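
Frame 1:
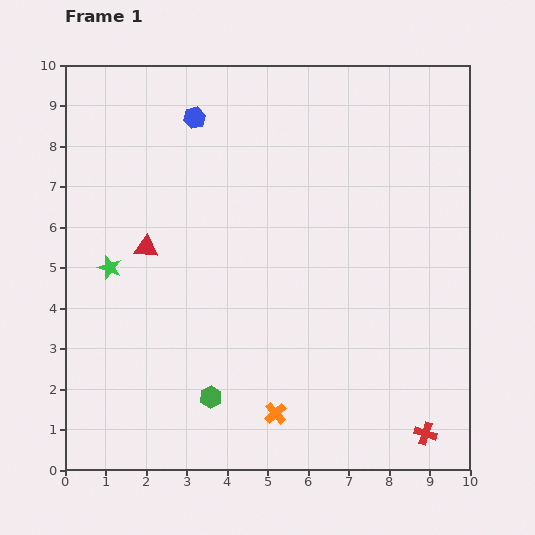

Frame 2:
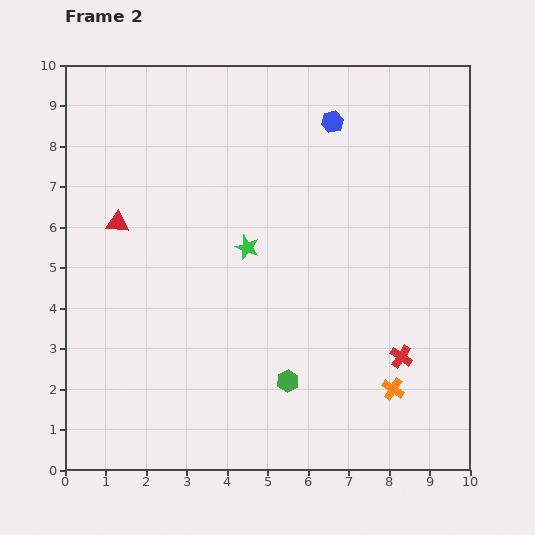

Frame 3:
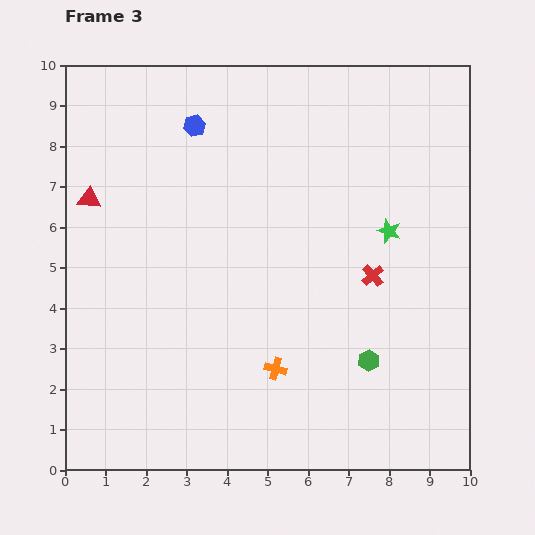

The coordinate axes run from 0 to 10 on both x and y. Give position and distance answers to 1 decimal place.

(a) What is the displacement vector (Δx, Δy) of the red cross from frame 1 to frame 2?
(-0.6, 1.9)

The red cross was at (8.9, 0.9) in frame 1 and (8.3, 2.8) in frame 2.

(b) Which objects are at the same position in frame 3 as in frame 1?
none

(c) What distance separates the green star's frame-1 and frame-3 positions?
7.0

The green star moved from (1.1, 5.0) to (8.0, 5.9), a distance of √(6.9² + 0.9²) ≈ 7.0.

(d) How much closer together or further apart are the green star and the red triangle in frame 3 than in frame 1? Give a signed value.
+6.4

Distance in frame 1: 1.0. Distance in frame 3: 7.4.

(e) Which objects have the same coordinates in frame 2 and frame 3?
none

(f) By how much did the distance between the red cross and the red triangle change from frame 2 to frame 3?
-0.4

Distance in frame 2: 7.7. Distance in frame 3: 7.3.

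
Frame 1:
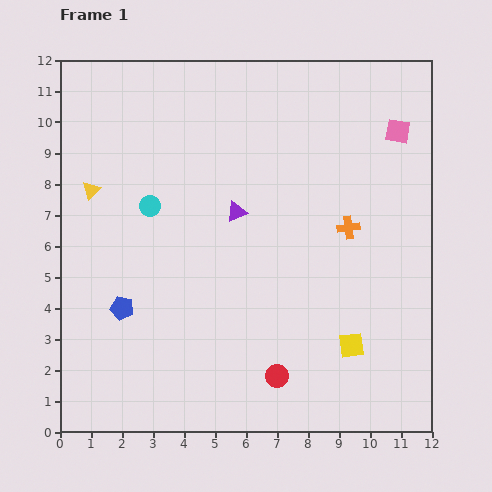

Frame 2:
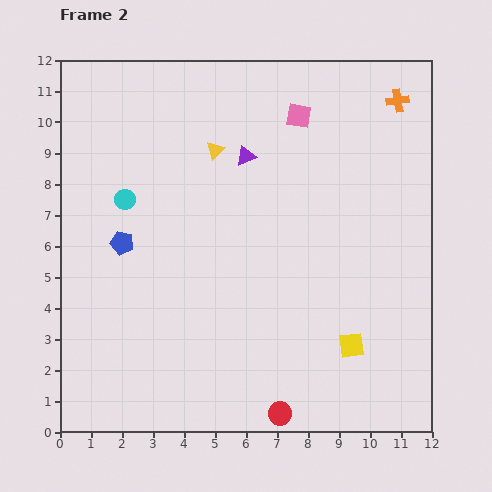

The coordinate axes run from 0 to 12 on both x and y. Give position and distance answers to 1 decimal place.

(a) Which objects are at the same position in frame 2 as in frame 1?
the yellow square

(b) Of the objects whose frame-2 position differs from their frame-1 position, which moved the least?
the cyan circle

(moved 0.8)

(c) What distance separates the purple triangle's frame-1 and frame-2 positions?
1.8

The purple triangle moved from (5.7, 7.1) to (6.0, 8.9), a distance of √(0.3² + 1.8²) ≈ 1.8.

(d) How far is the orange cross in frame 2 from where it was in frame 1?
4.4

The orange cross moved from (9.3, 6.6) to (10.9, 10.7), a distance of √(1.6² + 4.1²) ≈ 4.4.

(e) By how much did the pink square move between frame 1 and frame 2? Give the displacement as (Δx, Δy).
(-3.2, 0.5)

The pink square was at (10.9, 9.7) in frame 1 and (7.7, 10.2) in frame 2.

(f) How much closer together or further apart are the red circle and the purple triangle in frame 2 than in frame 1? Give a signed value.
+2.9

Distance in frame 1: 5.5. Distance in frame 2: 8.4.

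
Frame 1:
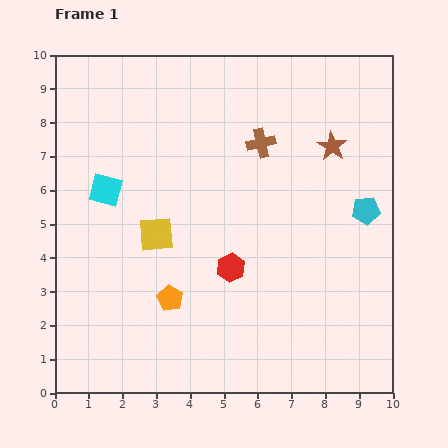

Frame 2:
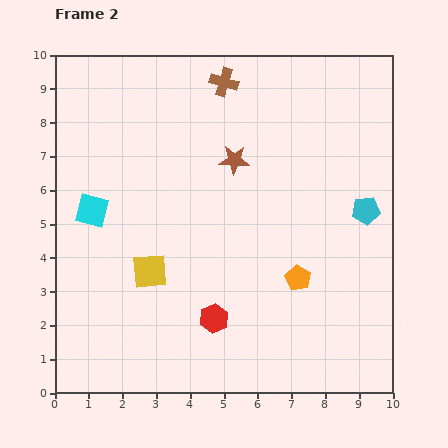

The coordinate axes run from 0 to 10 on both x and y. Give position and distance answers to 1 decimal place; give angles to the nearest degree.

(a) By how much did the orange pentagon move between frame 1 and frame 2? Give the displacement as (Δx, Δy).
(3.8, 0.6)

The orange pentagon was at (3.4, 2.8) in frame 1 and (7.2, 3.4) in frame 2.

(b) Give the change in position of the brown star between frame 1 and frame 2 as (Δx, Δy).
(-2.9, -0.4)

The brown star was at (8.2, 7.3) in frame 1 and (5.3, 6.9) in frame 2.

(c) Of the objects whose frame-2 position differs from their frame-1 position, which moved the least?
the cyan square

(moved 0.7)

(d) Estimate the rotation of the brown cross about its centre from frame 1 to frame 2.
29° clockwise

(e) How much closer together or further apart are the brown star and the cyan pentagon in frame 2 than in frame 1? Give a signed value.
+2.1

Distance in frame 1: 2.1. Distance in frame 2: 4.2.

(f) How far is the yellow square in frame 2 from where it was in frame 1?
1.1

The yellow square moved from (3.0, 4.7) to (2.8, 3.6), a distance of √(0.2² + 1.1²) ≈ 1.1.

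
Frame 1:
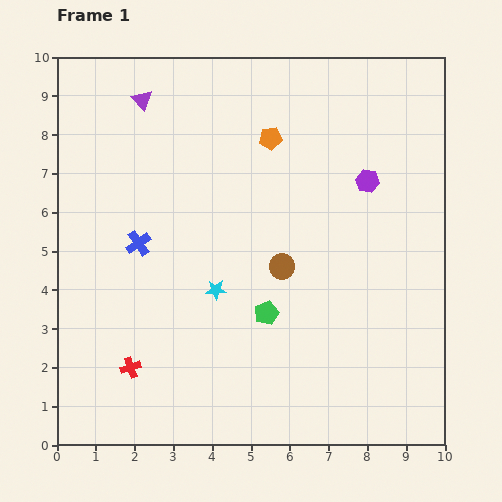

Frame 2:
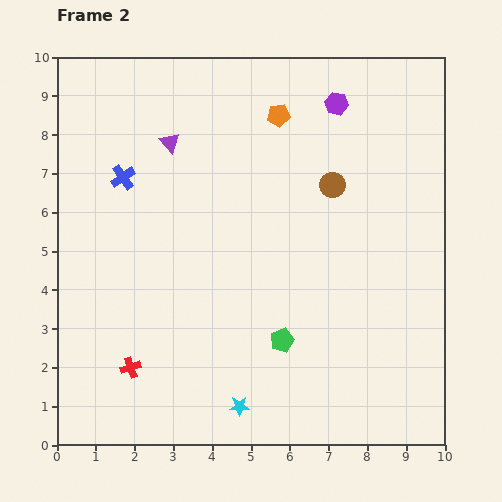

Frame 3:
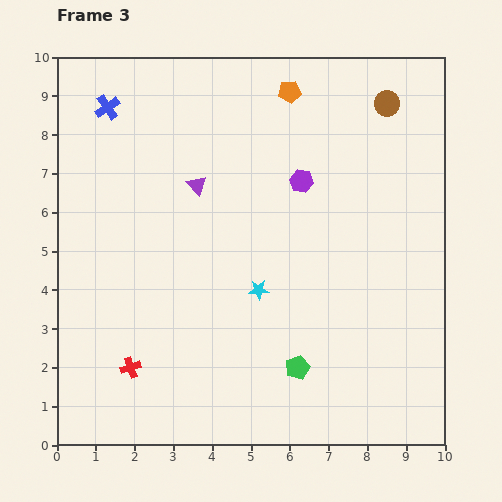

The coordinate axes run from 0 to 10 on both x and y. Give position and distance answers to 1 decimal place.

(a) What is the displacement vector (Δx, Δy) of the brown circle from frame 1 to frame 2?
(1.3, 2.1)

The brown circle was at (5.8, 4.6) in frame 1 and (7.1, 6.7) in frame 2.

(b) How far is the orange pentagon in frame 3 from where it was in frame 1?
1.3

The orange pentagon moved from (5.5, 7.9) to (6.0, 9.1), a distance of √(0.5² + 1.2²) ≈ 1.3.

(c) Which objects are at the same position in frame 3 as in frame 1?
the red cross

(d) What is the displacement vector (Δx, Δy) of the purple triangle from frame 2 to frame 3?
(0.7, -1.1)

The purple triangle was at (2.9, 7.8) in frame 2 and (3.6, 6.7) in frame 3.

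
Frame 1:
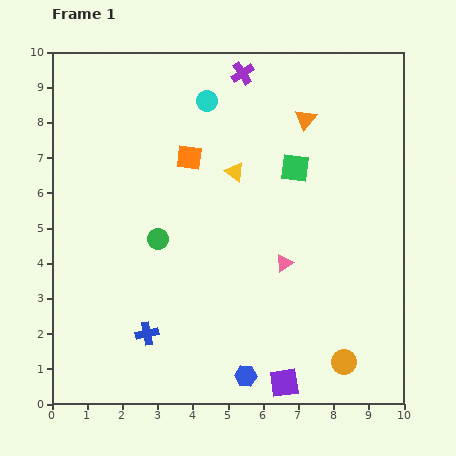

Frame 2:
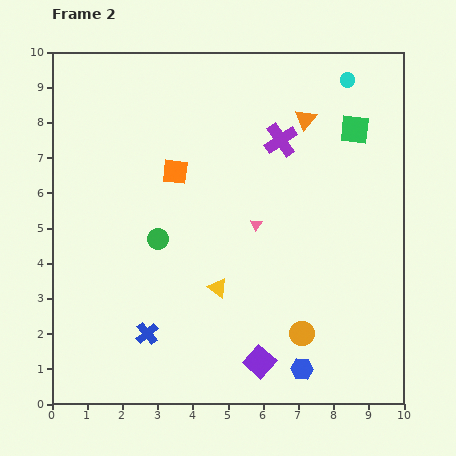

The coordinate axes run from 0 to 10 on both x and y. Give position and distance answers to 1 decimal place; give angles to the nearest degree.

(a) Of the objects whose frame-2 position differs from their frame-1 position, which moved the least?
the orange square

(moved 0.6)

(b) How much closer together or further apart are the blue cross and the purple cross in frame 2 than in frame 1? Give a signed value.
-1.2

Distance in frame 1: 7.9. Distance in frame 2: 6.7.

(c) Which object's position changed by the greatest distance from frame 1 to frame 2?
the cyan circle

(moved 4.0; next 3.3)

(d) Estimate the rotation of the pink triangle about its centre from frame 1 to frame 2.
20° counter-clockwise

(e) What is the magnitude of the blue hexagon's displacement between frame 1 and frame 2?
1.6

The blue hexagon moved from (5.5, 0.8) to (7.1, 1.0), a distance of √(1.6² + 0.2²) ≈ 1.6.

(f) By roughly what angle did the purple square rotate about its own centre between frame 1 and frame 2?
39° counter-clockwise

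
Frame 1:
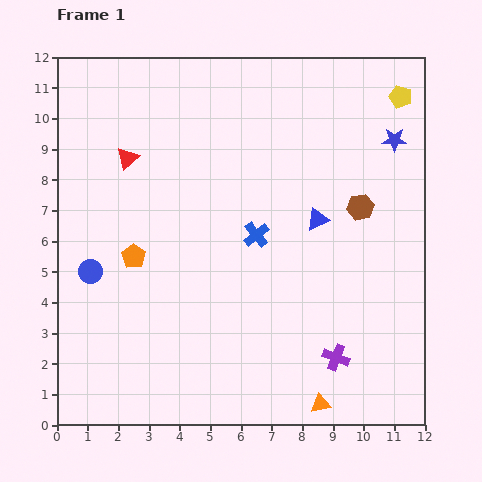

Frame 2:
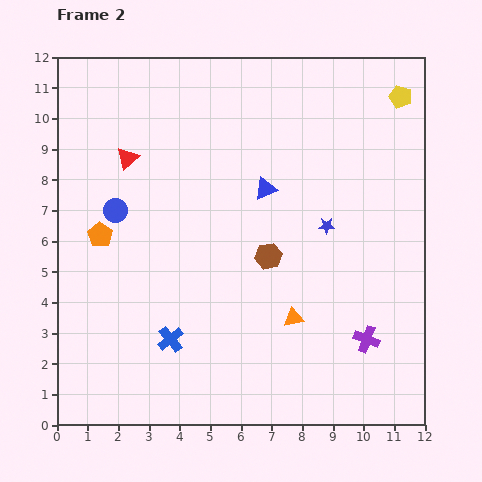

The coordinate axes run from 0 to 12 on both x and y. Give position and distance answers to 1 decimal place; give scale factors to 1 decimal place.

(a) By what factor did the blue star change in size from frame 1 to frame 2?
0.6×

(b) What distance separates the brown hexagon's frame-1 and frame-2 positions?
3.4

The brown hexagon moved from (9.9, 7.1) to (6.9, 5.5), a distance of √(3.0² + 1.6²) ≈ 3.4.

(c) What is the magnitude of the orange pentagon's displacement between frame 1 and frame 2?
1.3

The orange pentagon moved from (2.5, 5.5) to (1.4, 6.2), a distance of √(1.1² + 0.7²) ≈ 1.3.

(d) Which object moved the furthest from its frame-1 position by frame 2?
the blue cross

(moved 4.4; next 3.6)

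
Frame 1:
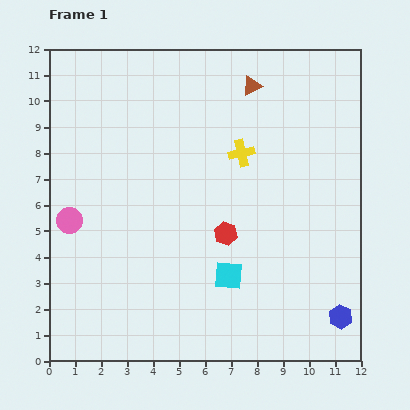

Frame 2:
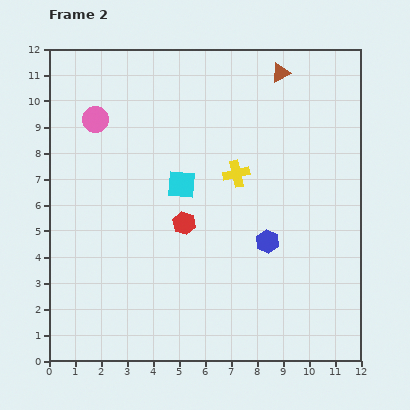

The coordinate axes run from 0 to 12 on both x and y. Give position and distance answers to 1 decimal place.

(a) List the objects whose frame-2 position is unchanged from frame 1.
none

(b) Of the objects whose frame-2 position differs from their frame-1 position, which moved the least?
the yellow cross

(moved 0.8)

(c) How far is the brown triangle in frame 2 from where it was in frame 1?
1.2

The brown triangle moved from (7.8, 10.6) to (8.9, 11.1), a distance of √(1.1² + 0.5²) ≈ 1.2.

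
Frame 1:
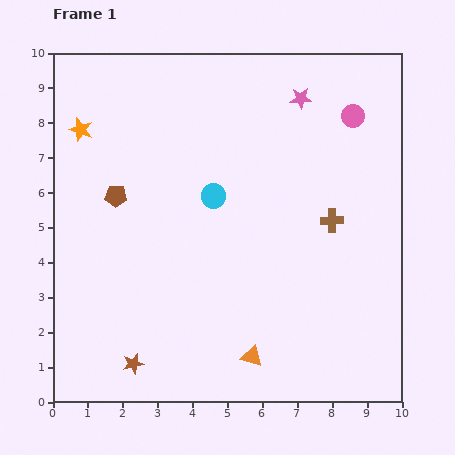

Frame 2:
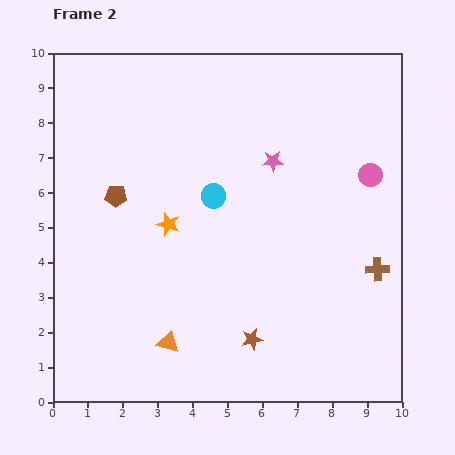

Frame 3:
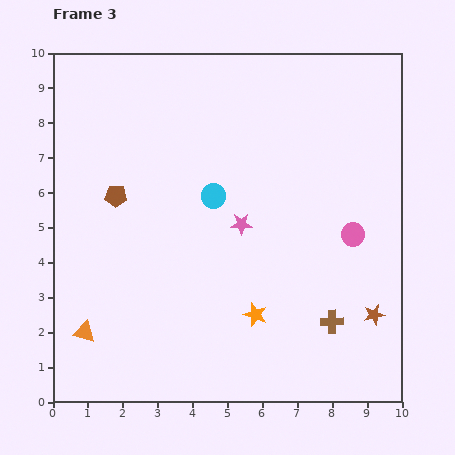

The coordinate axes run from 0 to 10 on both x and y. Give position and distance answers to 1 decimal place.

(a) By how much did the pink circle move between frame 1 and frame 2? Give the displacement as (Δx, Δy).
(0.5, -1.7)

The pink circle was at (8.6, 8.2) in frame 1 and (9.1, 6.5) in frame 2.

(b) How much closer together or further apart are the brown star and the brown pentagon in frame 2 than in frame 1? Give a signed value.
+0.9

Distance in frame 1: 4.8. Distance in frame 2: 5.7.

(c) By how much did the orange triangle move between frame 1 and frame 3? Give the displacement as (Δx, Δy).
(-4.8, 0.7)

The orange triangle was at (5.7, 1.3) in frame 1 and (0.9, 2.0) in frame 3.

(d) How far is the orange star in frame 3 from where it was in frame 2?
3.6

The orange star moved from (3.3, 5.1) to (5.8, 2.5), a distance of √(2.5² + 2.6²) ≈ 3.6.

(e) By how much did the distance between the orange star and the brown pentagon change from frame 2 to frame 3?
+3.5

Distance in frame 2: 1.7. Distance in frame 3: 5.2.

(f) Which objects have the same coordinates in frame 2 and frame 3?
the cyan circle, the brown pentagon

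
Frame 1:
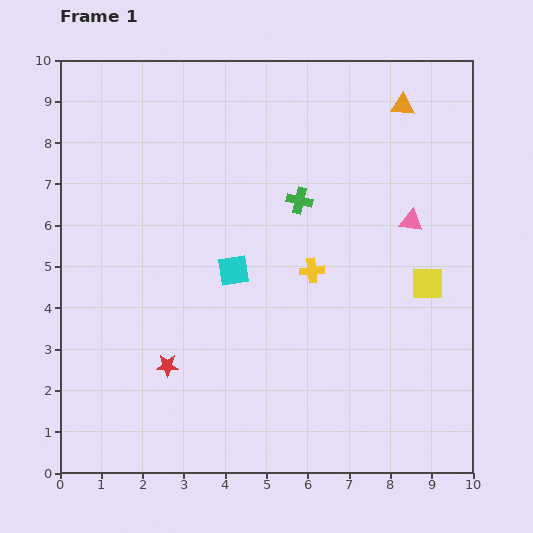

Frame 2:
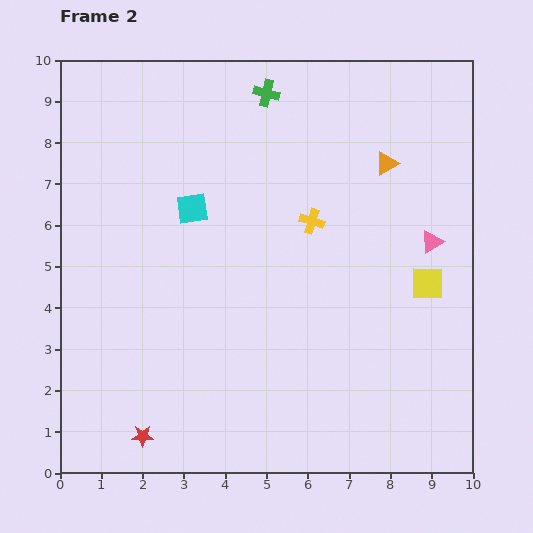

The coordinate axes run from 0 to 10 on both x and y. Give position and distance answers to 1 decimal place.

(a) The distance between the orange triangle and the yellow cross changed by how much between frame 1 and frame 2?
-2.3

Distance in frame 1: 4.6. Distance in frame 2: 2.3.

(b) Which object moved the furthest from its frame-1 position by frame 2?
the green cross

(moved 2.7; next 1.8)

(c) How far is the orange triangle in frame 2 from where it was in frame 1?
1.5

The orange triangle moved from (8.3, 8.9) to (7.9, 7.5), a distance of √(0.4² + 1.4²) ≈ 1.5.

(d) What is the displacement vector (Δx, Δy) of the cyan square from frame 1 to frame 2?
(-1.0, 1.5)

The cyan square was at (4.2, 4.9) in frame 1 and (3.2, 6.4) in frame 2.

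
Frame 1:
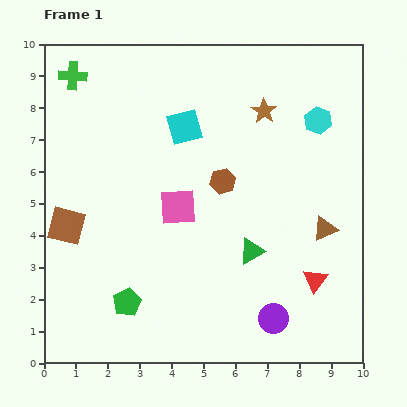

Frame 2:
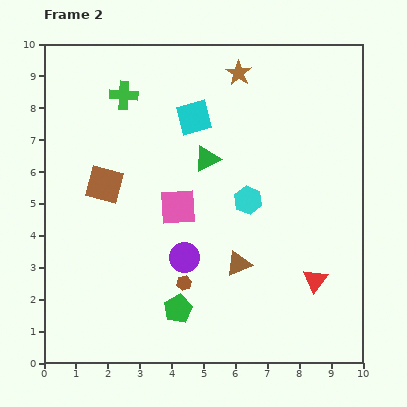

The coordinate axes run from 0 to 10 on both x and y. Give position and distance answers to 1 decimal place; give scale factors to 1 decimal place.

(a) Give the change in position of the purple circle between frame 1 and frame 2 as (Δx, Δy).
(-2.8, 1.9)

The purple circle was at (7.2, 1.4) in frame 1 and (4.4, 3.3) in frame 2.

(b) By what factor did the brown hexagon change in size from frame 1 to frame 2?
0.6×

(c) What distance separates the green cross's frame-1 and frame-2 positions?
1.7

The green cross moved from (0.9, 9.0) to (2.5, 8.4), a distance of √(1.6² + 0.6²) ≈ 1.7.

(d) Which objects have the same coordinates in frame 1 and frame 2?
the red triangle, the pink square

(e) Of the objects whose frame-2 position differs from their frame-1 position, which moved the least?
the cyan square

(moved 0.4)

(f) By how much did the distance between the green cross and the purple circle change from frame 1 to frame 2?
-4.5

Distance in frame 1: 9.9. Distance in frame 2: 5.4.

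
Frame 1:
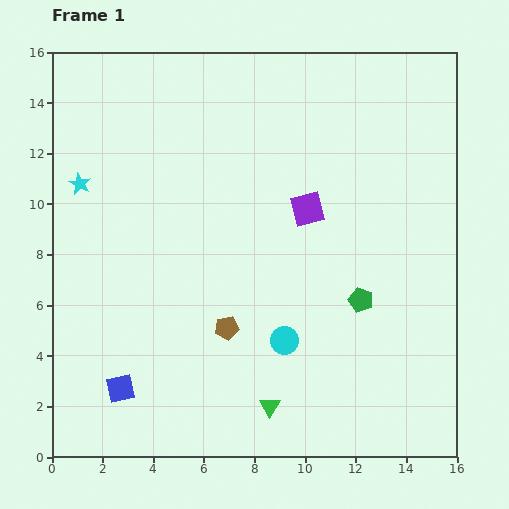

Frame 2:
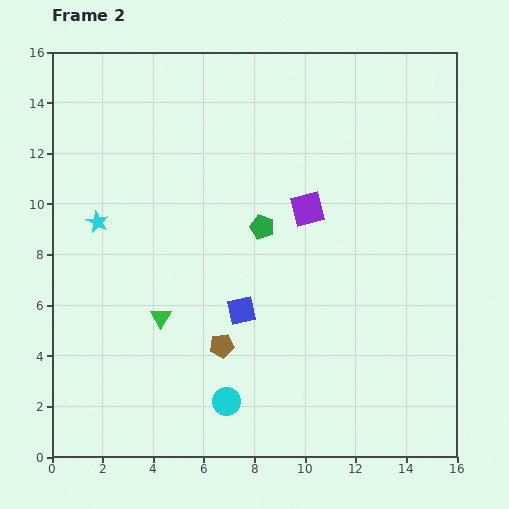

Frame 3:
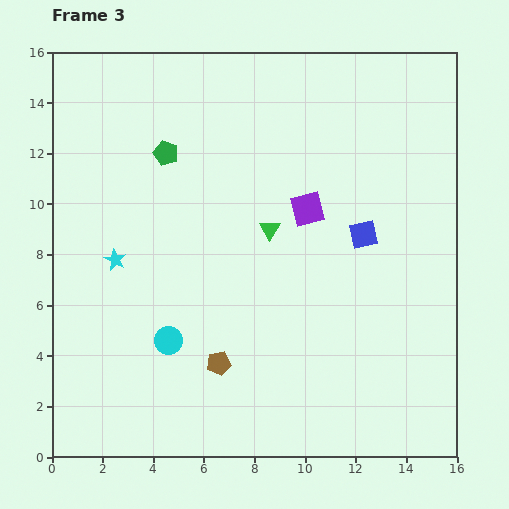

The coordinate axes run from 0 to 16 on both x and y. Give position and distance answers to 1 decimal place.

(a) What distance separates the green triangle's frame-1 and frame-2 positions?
5.5

The green triangle moved from (8.6, 2.0) to (4.3, 5.5), a distance of √(4.3² + 3.5²) ≈ 5.5.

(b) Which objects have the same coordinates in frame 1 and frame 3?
the purple square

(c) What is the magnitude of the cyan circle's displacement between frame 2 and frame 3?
3.3

The cyan circle moved from (6.9, 2.2) to (4.6, 4.6), a distance of √(2.3² + 2.4²) ≈ 3.3.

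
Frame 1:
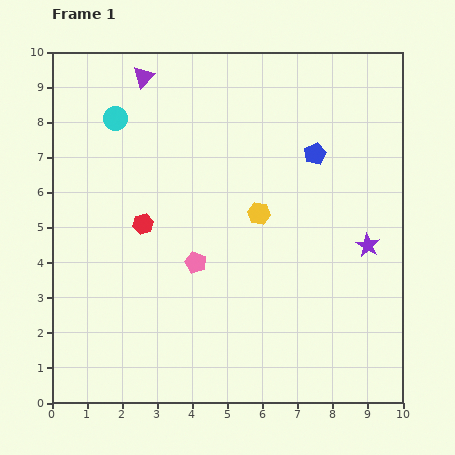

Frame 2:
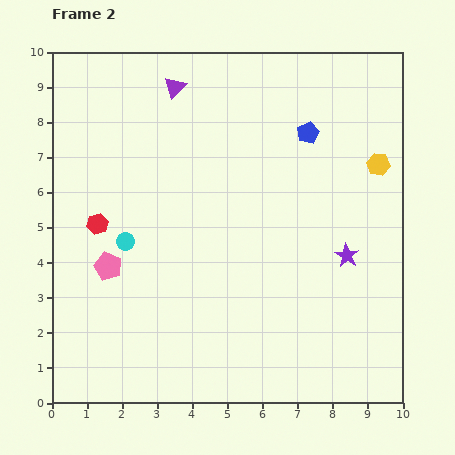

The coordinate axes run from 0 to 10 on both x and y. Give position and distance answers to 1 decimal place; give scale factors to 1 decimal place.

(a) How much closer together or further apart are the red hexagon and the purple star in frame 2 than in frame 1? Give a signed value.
+0.8

Distance in frame 1: 6.4. Distance in frame 2: 7.2.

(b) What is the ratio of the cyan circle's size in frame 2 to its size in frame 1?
0.7×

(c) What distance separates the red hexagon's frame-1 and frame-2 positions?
1.3

The red hexagon moved from (2.6, 5.1) to (1.3, 5.1), a distance of √(1.3² + 0.0²) ≈ 1.3.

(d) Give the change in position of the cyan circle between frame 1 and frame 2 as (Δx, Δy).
(0.3, -3.5)

The cyan circle was at (1.8, 8.1) in frame 1 and (2.1, 4.6) in frame 2.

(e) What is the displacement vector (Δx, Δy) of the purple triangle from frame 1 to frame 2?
(0.9, -0.3)

The purple triangle was at (2.6, 9.3) in frame 1 and (3.5, 9.0) in frame 2.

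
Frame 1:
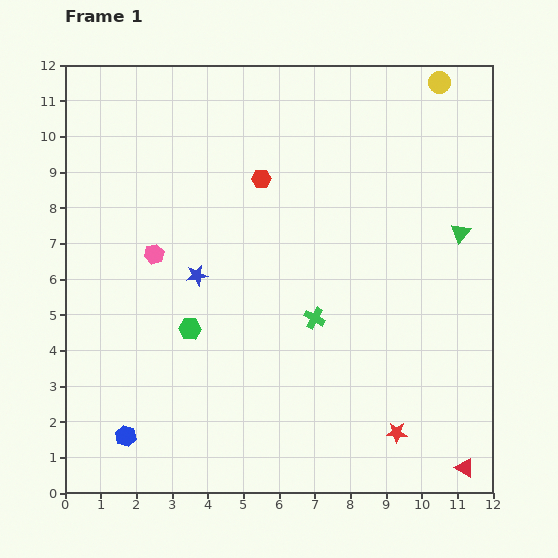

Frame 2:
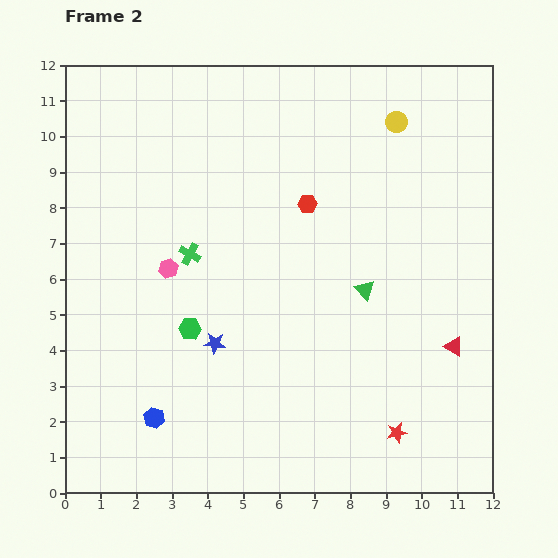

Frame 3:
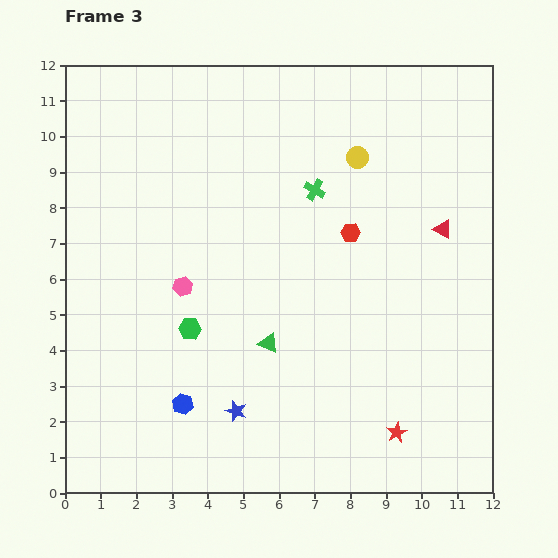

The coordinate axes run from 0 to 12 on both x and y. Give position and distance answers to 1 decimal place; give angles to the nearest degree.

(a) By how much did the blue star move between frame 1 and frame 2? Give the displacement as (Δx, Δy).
(0.5, -1.9)

The blue star was at (3.7, 6.1) in frame 1 and (4.2, 4.2) in frame 2.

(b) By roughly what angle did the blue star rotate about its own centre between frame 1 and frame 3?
31° clockwise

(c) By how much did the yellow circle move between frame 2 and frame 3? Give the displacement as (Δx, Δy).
(-1.1, -1.0)

The yellow circle was at (9.3, 10.4) in frame 2 and (8.2, 9.4) in frame 3.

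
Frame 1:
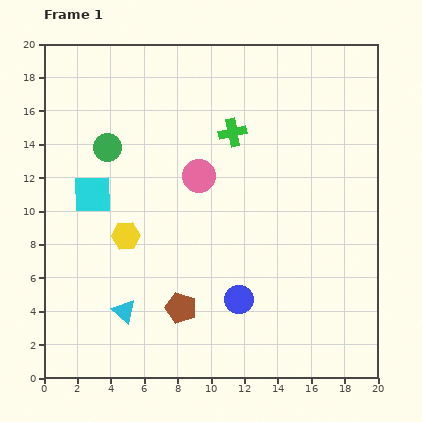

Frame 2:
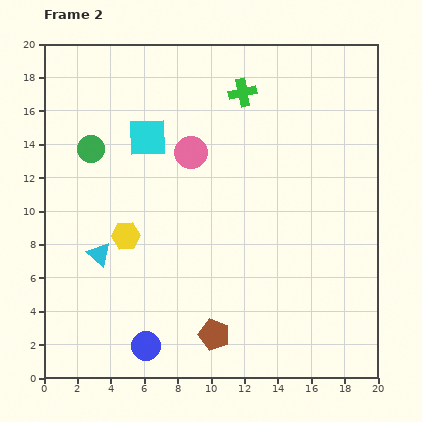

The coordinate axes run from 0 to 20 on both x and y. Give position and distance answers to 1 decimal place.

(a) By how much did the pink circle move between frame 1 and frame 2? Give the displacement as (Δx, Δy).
(-0.5, 1.4)

The pink circle was at (9.3, 12.1) in frame 1 and (8.8, 13.5) in frame 2.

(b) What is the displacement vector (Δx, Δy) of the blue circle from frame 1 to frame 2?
(-5.6, -2.8)

The blue circle was at (11.7, 4.7) in frame 1 and (6.1, 1.9) in frame 2.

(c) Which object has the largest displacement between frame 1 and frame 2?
the blue circle

(moved 6.3; next 4.7)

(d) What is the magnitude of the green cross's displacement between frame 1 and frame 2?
2.5

The green cross moved from (11.3, 14.7) to (11.9, 17.1), a distance of √(0.6² + 2.4²) ≈ 2.5.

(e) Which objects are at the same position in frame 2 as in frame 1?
the yellow hexagon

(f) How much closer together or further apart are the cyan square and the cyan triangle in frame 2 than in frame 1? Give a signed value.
+0.3

Distance in frame 1: 7.3. Distance in frame 2: 7.6.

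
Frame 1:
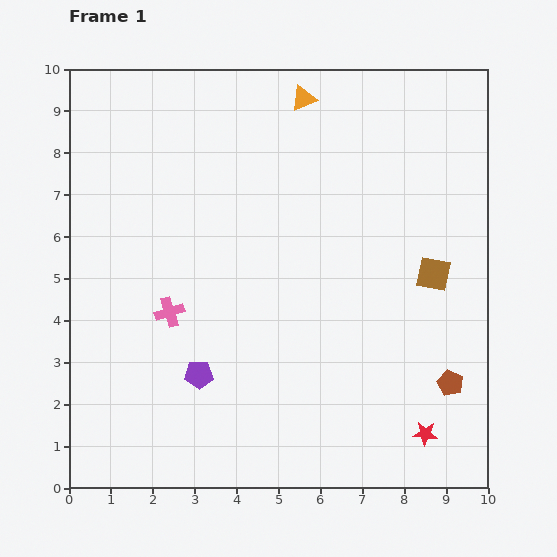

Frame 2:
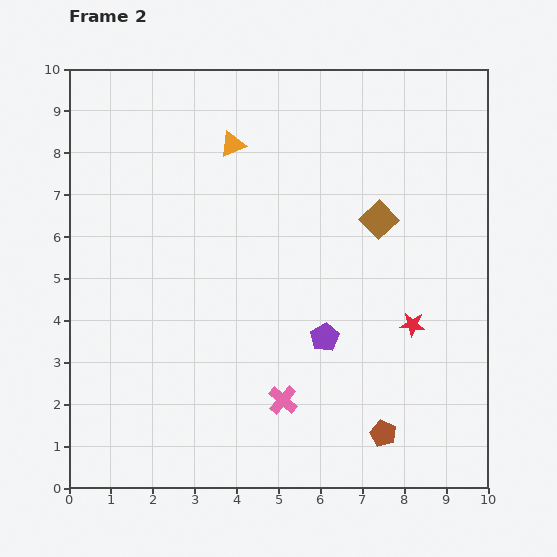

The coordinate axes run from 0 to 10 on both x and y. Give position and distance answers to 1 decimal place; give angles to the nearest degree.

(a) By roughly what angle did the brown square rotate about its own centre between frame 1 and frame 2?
36° clockwise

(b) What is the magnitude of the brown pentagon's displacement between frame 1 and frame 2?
2.0

The brown pentagon moved from (9.1, 2.5) to (7.5, 1.3), a distance of √(1.6² + 1.2²) ≈ 2.0.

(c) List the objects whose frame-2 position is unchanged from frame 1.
none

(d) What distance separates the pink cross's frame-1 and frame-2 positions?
3.4

The pink cross moved from (2.4, 4.2) to (5.1, 2.1), a distance of √(2.7² + 2.1²) ≈ 3.4.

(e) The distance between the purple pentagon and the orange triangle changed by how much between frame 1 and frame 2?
-2.0

Distance in frame 1: 7.1. Distance in frame 2: 5.1.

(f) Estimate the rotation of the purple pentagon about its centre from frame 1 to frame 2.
29° counter-clockwise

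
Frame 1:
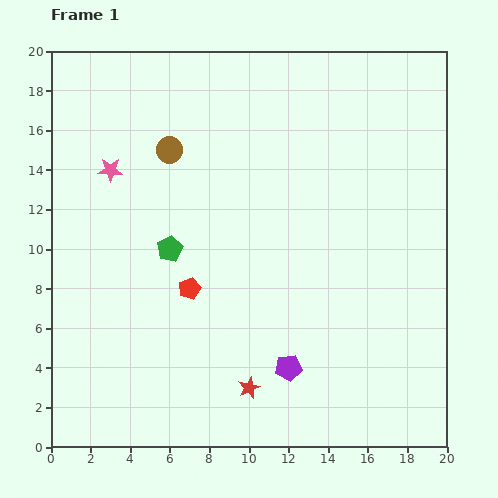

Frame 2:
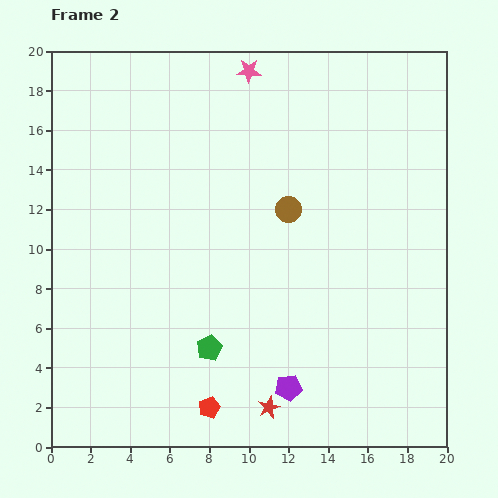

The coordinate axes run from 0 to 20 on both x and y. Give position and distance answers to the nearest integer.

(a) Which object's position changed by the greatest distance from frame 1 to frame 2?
the pink star

(moved 9; next 7)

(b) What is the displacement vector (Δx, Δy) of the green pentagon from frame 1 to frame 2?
(2, -5)

The green pentagon was at (6, 10) in frame 1 and (8, 5) in frame 2.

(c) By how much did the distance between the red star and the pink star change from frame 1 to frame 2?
+4

Distance in frame 1: 13. Distance in frame 2: 17.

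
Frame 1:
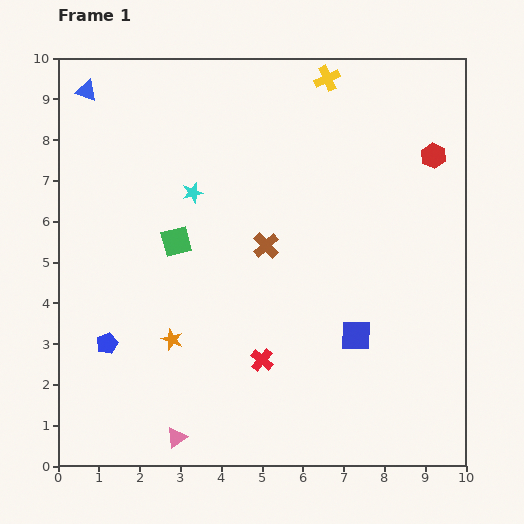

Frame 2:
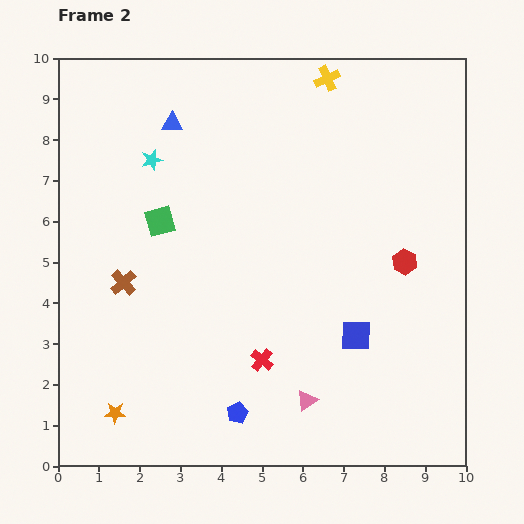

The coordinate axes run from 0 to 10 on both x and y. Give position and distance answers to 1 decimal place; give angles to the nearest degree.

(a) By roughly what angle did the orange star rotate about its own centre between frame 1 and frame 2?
19° counter-clockwise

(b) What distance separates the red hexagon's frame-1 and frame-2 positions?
2.7

The red hexagon moved from (9.2, 7.6) to (8.5, 5.0), a distance of √(0.7² + 2.6²) ≈ 2.7.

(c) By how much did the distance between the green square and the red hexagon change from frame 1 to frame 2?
-0.5

Distance in frame 1: 6.6. Distance in frame 2: 6.1.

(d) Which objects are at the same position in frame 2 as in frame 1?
the blue square, the yellow cross, the red cross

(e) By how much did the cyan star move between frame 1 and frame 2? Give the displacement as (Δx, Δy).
(-1.0, 0.8)

The cyan star was at (3.3, 6.7) in frame 1 and (2.3, 7.5) in frame 2.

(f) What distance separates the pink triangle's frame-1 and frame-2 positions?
3.3

The pink triangle moved from (2.9, 0.7) to (6.1, 1.6), a distance of √(3.2² + 0.9²) ≈ 3.3.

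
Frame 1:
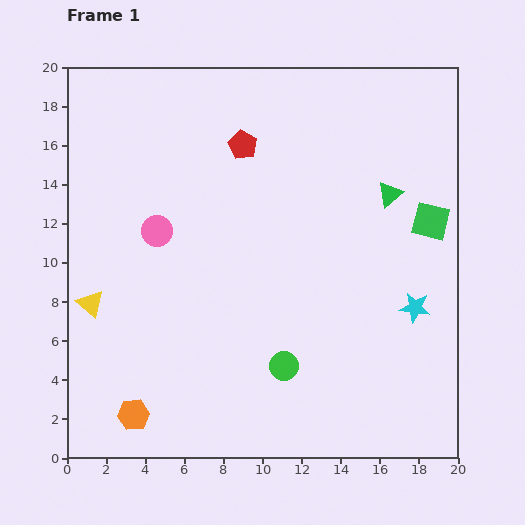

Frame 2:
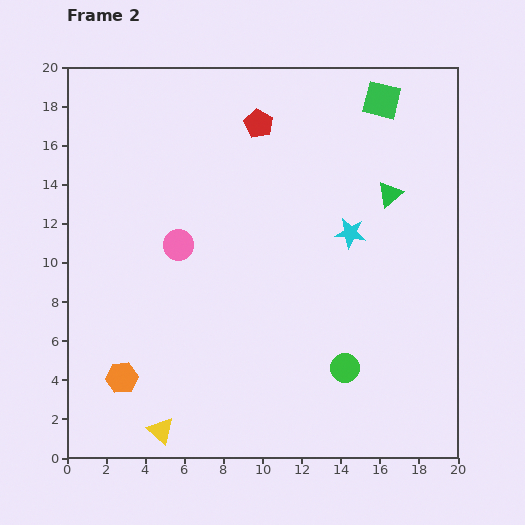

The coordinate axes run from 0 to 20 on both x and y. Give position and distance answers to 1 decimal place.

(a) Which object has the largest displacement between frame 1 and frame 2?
the yellow triangle

(moved 7.4; next 6.7)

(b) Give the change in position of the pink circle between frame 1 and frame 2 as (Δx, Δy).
(1.1, -0.7)

The pink circle was at (4.6, 11.6) in frame 1 and (5.7, 10.9) in frame 2.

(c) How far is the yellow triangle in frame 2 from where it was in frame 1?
7.4

The yellow triangle moved from (1.2, 7.9) to (4.8, 1.4), a distance of √(3.6² + 6.5²) ≈ 7.4.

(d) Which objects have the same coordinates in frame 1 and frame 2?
the green triangle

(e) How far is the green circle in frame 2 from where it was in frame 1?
3.1

The green circle moved from (11.1, 4.7) to (14.2, 4.6), a distance of √(3.1² + 0.1²) ≈ 3.1.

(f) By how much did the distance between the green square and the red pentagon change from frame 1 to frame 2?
-4.0

Distance in frame 1: 10.4. Distance in frame 2: 6.4.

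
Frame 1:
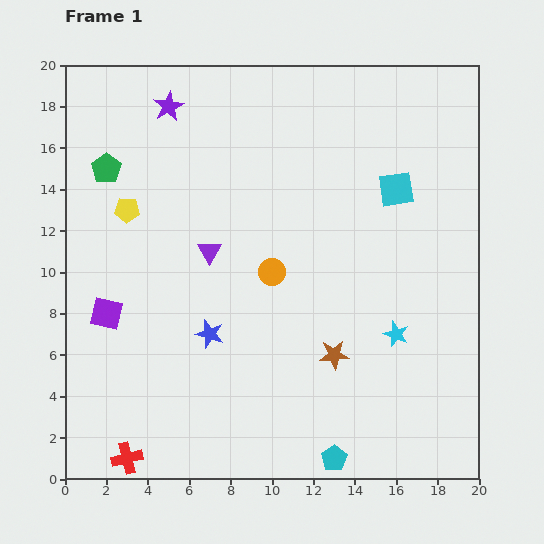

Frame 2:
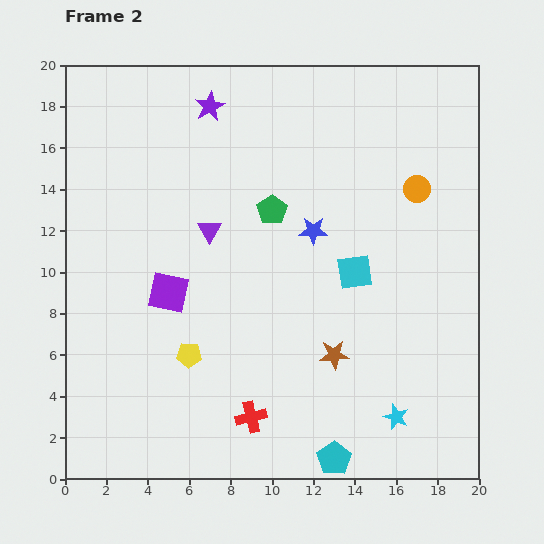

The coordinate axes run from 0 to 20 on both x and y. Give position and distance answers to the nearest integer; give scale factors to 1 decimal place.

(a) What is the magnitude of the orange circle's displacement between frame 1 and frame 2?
8

The orange circle moved from (10, 10) to (17, 14), a distance of √(7² + 4²) ≈ 8.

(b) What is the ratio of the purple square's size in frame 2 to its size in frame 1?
1.3×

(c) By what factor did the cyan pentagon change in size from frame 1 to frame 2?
1.3×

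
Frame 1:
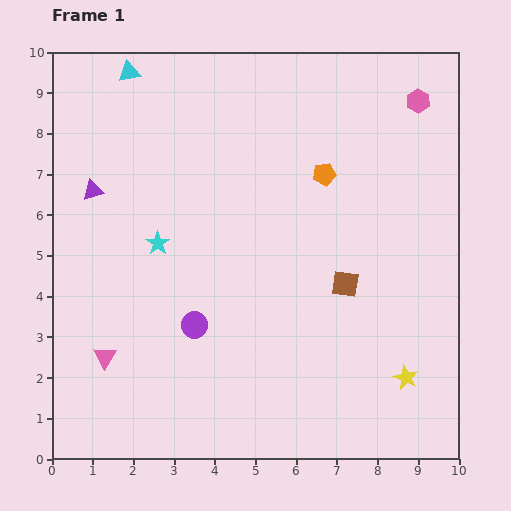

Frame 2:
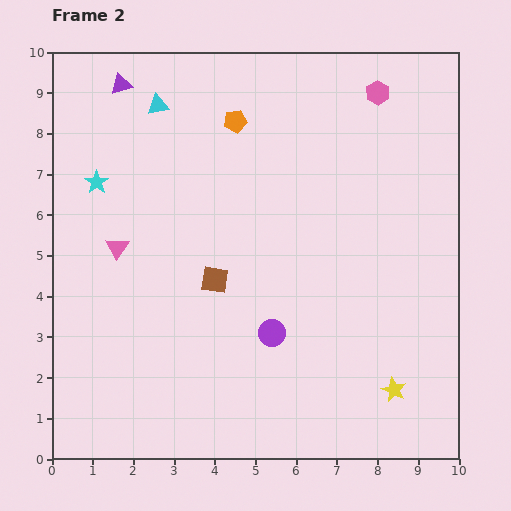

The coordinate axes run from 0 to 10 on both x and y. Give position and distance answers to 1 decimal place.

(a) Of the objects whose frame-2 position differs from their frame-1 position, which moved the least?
the yellow star

(moved 0.4)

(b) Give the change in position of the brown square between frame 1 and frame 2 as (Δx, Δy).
(-3.2, 0.1)

The brown square was at (7.2, 4.3) in frame 1 and (4.0, 4.4) in frame 2.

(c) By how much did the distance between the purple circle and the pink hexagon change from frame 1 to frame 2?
-1.4

Distance in frame 1: 7.8. Distance in frame 2: 6.4.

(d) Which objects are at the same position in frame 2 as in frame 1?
none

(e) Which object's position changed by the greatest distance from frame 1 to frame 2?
the brown square

(moved 3.2; next 2.7)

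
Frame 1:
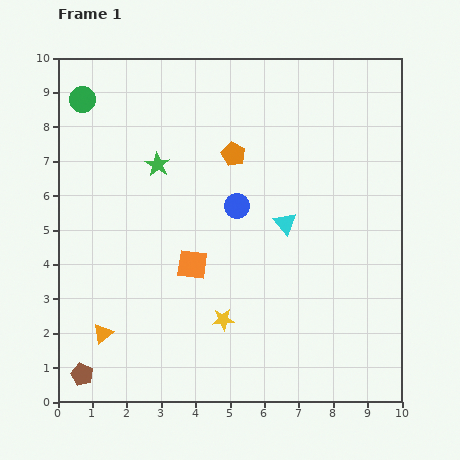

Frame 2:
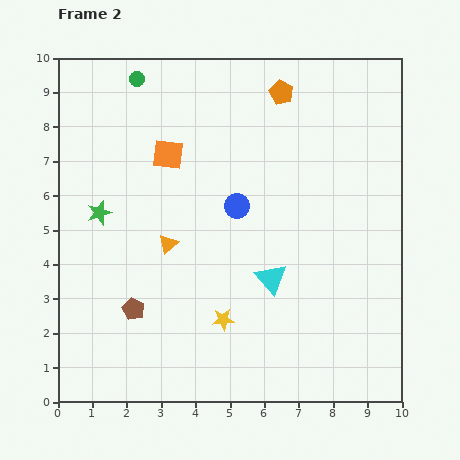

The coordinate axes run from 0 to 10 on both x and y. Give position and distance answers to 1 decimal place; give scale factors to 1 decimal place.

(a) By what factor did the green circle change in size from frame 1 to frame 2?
0.6×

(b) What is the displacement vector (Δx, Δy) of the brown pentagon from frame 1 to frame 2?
(1.5, 1.9)

The brown pentagon was at (0.7, 0.8) in frame 1 and (2.2, 2.7) in frame 2.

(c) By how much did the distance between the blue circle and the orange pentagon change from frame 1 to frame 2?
+2.0

Distance in frame 1: 1.5. Distance in frame 2: 3.5.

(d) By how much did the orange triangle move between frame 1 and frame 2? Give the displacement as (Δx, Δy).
(1.9, 2.6)

The orange triangle was at (1.3, 2.0) in frame 1 and (3.2, 4.6) in frame 2.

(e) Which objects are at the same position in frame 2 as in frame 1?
the yellow star, the blue circle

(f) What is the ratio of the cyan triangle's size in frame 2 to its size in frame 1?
1.4×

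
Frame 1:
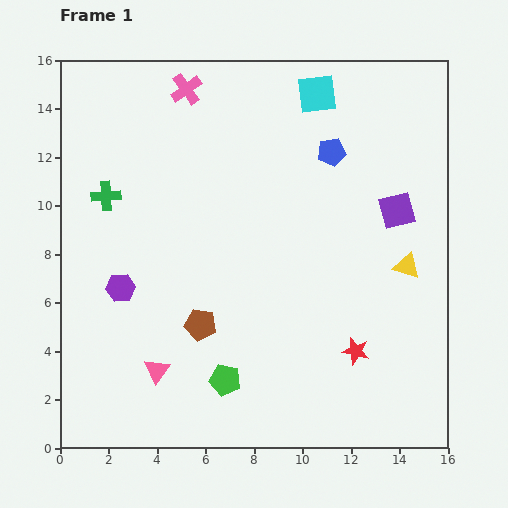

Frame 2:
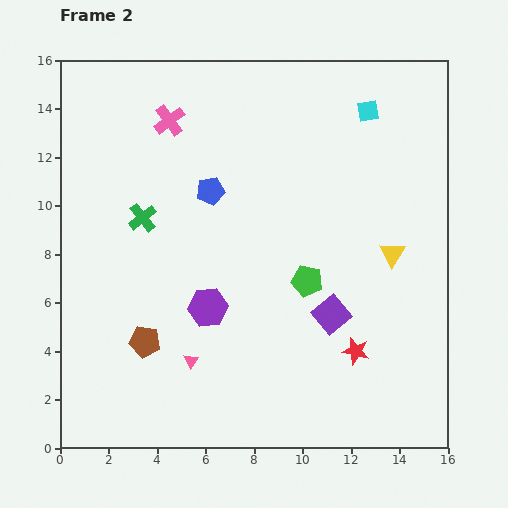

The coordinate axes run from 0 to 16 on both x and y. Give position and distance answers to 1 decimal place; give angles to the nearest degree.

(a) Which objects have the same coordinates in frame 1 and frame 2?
the red star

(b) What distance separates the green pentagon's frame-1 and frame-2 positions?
5.3

The green pentagon moved from (6.8, 2.8) to (10.2, 6.9), a distance of √(3.4² + 4.1²) ≈ 5.3.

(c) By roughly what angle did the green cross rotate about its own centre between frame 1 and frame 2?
34° counter-clockwise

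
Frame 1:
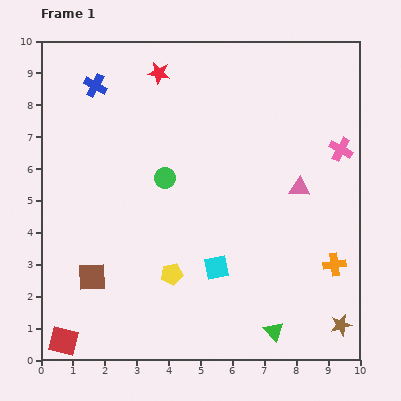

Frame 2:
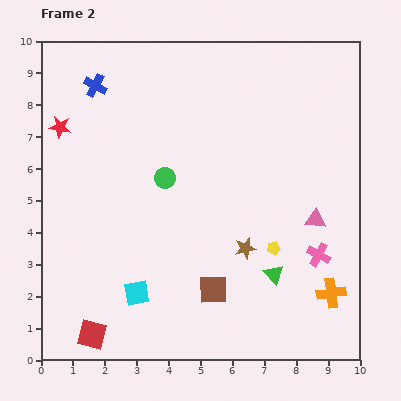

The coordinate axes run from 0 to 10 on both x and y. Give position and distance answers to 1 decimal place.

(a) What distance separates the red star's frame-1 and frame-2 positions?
3.5

The red star moved from (3.7, 9.0) to (0.6, 7.3), a distance of √(3.1² + 1.7²) ≈ 3.5.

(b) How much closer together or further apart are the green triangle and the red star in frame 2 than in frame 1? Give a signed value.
-0.8

Distance in frame 1: 8.9. Distance in frame 2: 8.1.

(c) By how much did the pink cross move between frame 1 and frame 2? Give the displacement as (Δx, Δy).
(-0.7, -3.3)

The pink cross was at (9.4, 6.6) in frame 1 and (8.7, 3.3) in frame 2.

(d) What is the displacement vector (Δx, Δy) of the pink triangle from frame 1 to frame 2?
(0.5, -1.0)

The pink triangle was at (8.1, 5.4) in frame 1 and (8.6, 4.4) in frame 2.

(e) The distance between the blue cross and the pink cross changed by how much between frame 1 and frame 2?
+0.8

Distance in frame 1: 8.0. Distance in frame 2: 8.8.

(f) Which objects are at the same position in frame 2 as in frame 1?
the blue cross, the green circle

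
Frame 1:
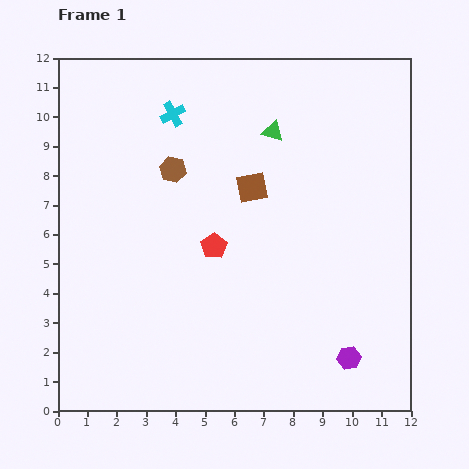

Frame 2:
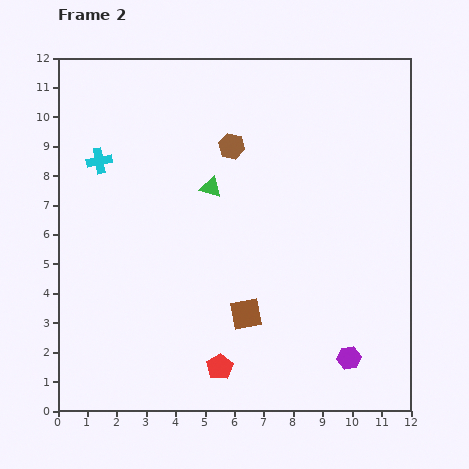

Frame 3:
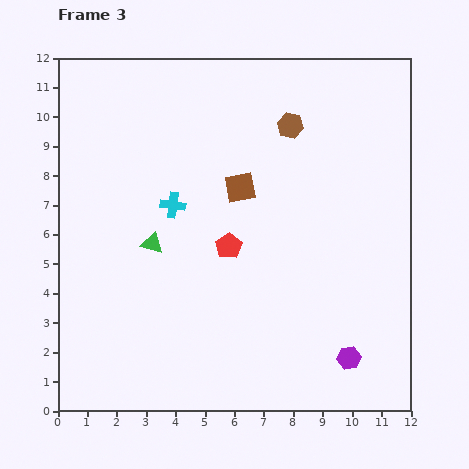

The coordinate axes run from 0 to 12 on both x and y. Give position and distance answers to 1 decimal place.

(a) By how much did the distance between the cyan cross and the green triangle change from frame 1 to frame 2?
+0.4

Distance in frame 1: 3.5. Distance in frame 2: 3.9.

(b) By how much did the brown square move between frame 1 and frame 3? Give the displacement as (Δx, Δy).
(-0.4, 0.0)

The brown square was at (6.6, 7.6) in frame 1 and (6.2, 7.6) in frame 3.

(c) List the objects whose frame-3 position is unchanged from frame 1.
the purple hexagon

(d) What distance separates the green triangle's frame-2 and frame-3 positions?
2.8

The green triangle moved from (5.2, 7.6) to (3.2, 5.7), a distance of √(2.0² + 1.9²) ≈ 2.8.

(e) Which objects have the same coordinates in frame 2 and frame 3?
the purple hexagon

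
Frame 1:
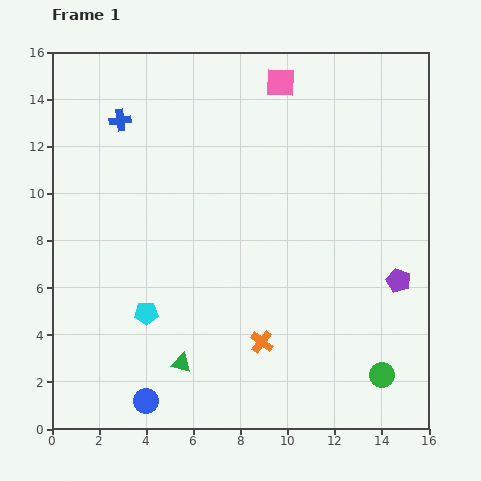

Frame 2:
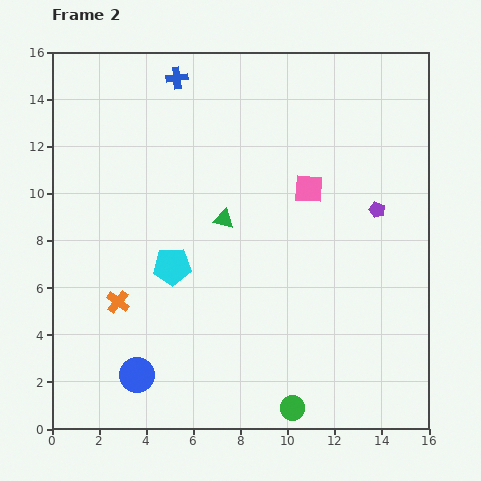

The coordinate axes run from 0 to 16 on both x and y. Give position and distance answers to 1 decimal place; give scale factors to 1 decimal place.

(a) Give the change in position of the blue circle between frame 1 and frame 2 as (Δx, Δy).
(-0.4, 1.1)

The blue circle was at (4.0, 1.2) in frame 1 and (3.6, 2.3) in frame 2.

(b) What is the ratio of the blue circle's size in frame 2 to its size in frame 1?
1.4×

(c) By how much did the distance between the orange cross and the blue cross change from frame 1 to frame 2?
-1.4

Distance in frame 1: 11.2. Distance in frame 2: 9.8.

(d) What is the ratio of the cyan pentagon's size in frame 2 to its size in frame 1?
1.6×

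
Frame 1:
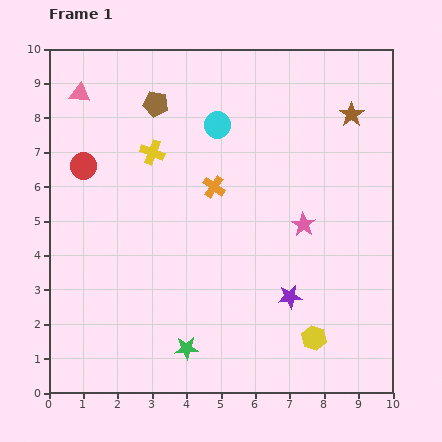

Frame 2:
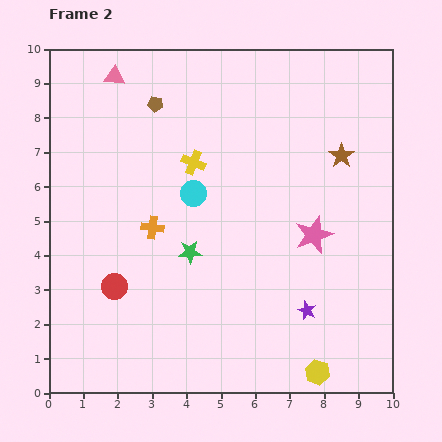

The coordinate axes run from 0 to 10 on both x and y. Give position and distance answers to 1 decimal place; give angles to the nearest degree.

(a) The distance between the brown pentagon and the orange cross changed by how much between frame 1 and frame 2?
+0.7

Distance in frame 1: 2.9. Distance in frame 2: 3.6.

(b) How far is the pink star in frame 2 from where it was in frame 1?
0.4

The pink star moved from (7.4, 4.9) to (7.7, 4.6), a distance of √(0.3² + 0.3²) ≈ 0.4.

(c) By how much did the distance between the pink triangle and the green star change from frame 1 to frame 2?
-2.4

Distance in frame 1: 8.0. Distance in frame 2: 5.6.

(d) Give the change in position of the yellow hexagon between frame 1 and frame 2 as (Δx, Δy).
(0.1, -1.0)

The yellow hexagon was at (7.7, 1.6) in frame 1 and (7.8, 0.6) in frame 2.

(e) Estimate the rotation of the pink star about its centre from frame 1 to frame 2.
19° clockwise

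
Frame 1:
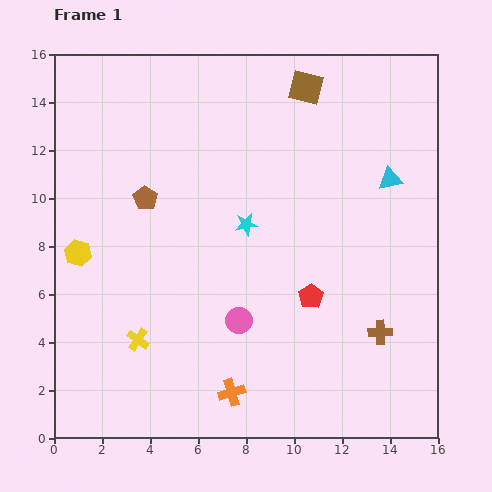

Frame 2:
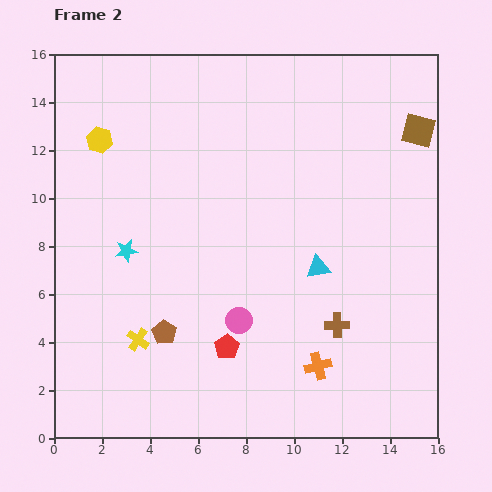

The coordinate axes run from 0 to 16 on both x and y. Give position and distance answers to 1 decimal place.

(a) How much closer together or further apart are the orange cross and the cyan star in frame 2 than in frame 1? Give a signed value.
+2.3

Distance in frame 1: 7.0. Distance in frame 2: 9.3.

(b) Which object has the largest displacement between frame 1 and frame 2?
the brown pentagon

(moved 5.7; next 5.1)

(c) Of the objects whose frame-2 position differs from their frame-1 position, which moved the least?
the brown cross

(moved 1.8)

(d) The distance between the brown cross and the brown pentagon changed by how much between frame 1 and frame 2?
-4.1

Distance in frame 1: 11.3. Distance in frame 2: 7.2.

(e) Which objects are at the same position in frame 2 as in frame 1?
the yellow cross, the pink circle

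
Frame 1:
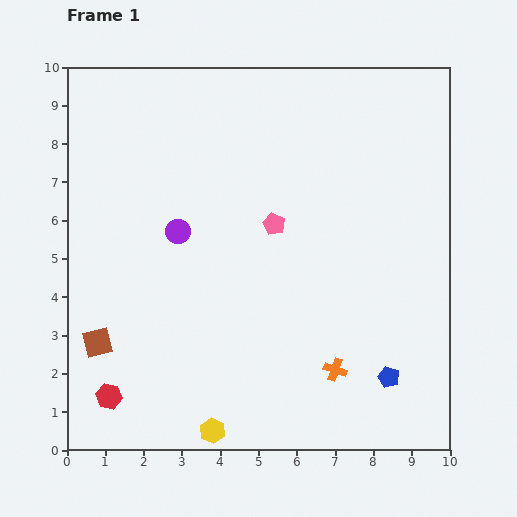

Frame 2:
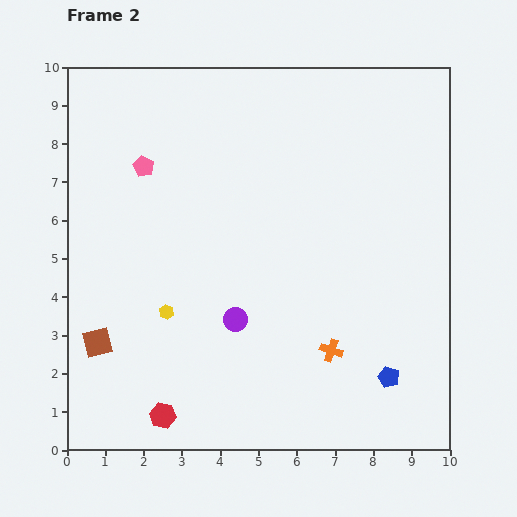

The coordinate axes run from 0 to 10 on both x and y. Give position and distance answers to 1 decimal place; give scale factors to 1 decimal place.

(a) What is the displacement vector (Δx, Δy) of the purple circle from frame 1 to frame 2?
(1.5, -2.3)

The purple circle was at (2.9, 5.7) in frame 1 and (4.4, 3.4) in frame 2.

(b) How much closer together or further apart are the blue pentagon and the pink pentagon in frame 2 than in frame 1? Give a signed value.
+3.4

Distance in frame 1: 5.0. Distance in frame 2: 8.4.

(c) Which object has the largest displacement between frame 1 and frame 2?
the pink pentagon

(moved 3.7; next 3.3)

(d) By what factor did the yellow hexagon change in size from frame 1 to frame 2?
0.6×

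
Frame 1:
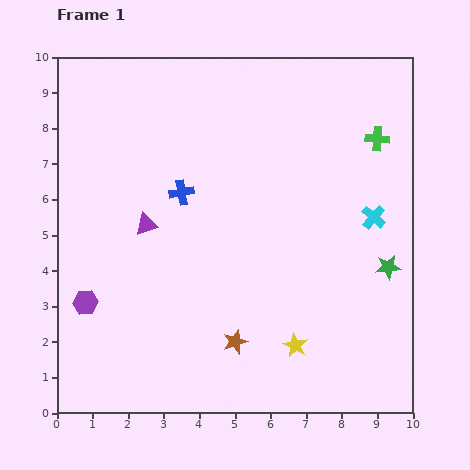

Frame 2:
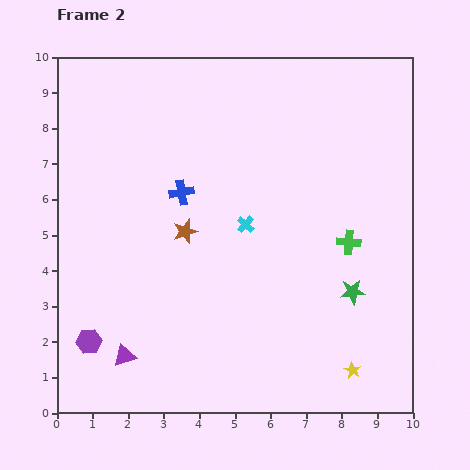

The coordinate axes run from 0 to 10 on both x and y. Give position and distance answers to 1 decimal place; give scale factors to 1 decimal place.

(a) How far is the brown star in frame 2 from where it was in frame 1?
3.4

The brown star moved from (5.0, 2.0) to (3.6, 5.1), a distance of √(1.4² + 3.1²) ≈ 3.4.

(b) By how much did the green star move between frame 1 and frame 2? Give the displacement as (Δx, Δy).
(-1.0, -0.7)

The green star was at (9.3, 4.1) in frame 1 and (8.3, 3.4) in frame 2.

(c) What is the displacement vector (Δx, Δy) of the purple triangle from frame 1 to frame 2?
(-0.6, -3.7)

The purple triangle was at (2.5, 5.3) in frame 1 and (1.9, 1.6) in frame 2.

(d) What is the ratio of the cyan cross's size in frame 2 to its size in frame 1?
0.7×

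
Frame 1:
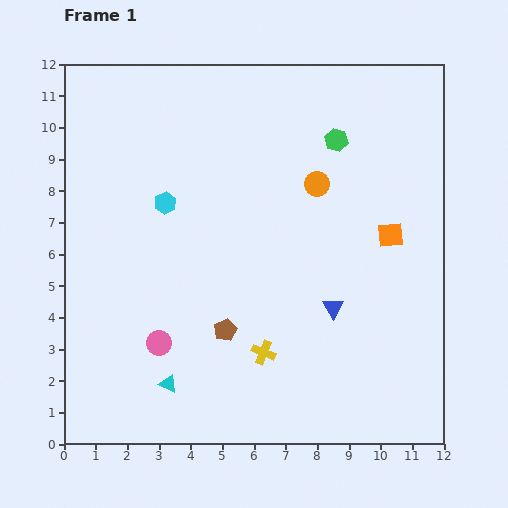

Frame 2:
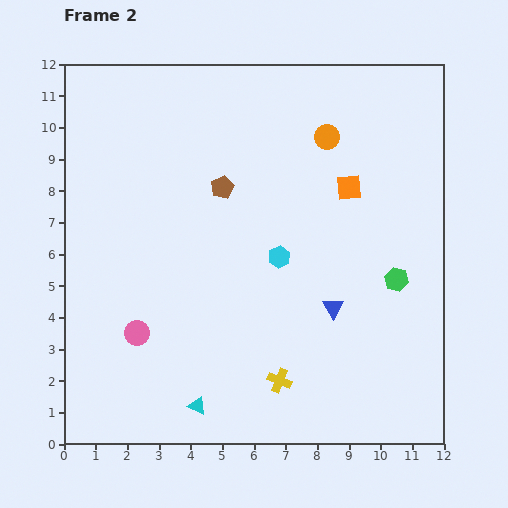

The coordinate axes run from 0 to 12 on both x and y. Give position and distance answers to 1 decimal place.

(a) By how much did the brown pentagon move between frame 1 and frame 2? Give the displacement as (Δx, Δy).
(-0.1, 4.5)

The brown pentagon was at (5.1, 3.6) in frame 1 and (5.0, 8.1) in frame 2.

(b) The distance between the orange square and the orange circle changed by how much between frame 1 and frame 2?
-1.1

Distance in frame 1: 2.8. Distance in frame 2: 1.7.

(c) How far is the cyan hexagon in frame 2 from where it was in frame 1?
4.0

The cyan hexagon moved from (3.2, 7.6) to (6.8, 5.9), a distance of √(3.6² + 1.7²) ≈ 4.0.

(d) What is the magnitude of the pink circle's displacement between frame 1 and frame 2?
0.8

The pink circle moved from (3.0, 3.2) to (2.3, 3.5), a distance of √(0.7² + 0.3²) ≈ 0.8.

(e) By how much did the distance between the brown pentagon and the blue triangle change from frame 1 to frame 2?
+1.7

Distance in frame 1: 3.5. Distance in frame 2: 5.2.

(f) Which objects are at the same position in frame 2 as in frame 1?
the blue triangle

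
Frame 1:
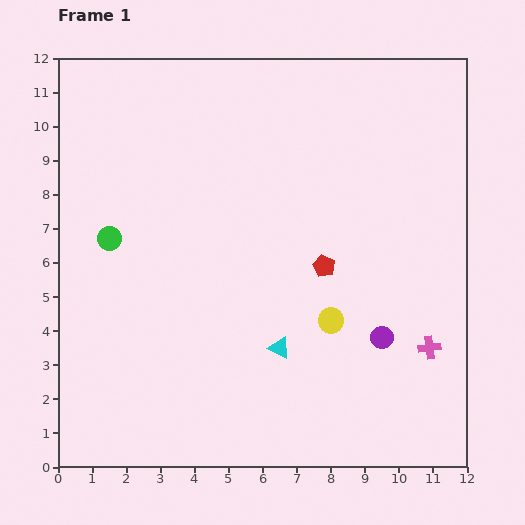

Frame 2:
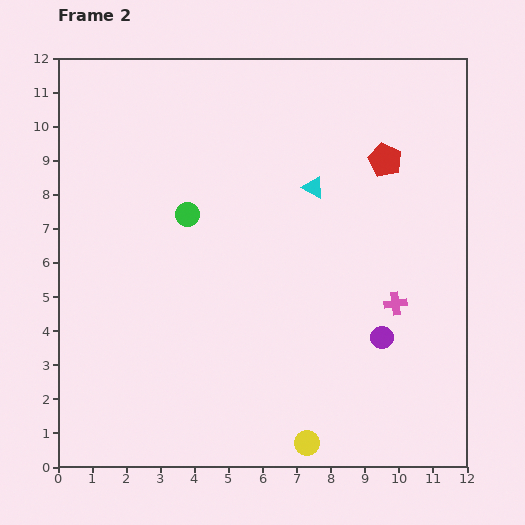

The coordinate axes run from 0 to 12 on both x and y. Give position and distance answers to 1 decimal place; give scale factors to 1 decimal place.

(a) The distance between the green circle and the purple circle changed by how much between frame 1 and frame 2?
-1.8

Distance in frame 1: 8.5. Distance in frame 2: 6.7.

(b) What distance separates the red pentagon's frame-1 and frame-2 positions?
3.6

The red pentagon moved from (7.8, 5.9) to (9.6, 9.0), a distance of √(1.8² + 3.1²) ≈ 3.6.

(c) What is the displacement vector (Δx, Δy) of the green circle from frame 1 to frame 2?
(2.3, 0.7)

The green circle was at (1.5, 6.7) in frame 1 and (3.8, 7.4) in frame 2.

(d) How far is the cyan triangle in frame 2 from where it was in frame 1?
4.8

The cyan triangle moved from (6.5, 3.5) to (7.5, 8.2), a distance of √(1.0² + 4.7²) ≈ 4.8.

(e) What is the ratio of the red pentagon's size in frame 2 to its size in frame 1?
1.5×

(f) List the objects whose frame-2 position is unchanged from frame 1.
the purple circle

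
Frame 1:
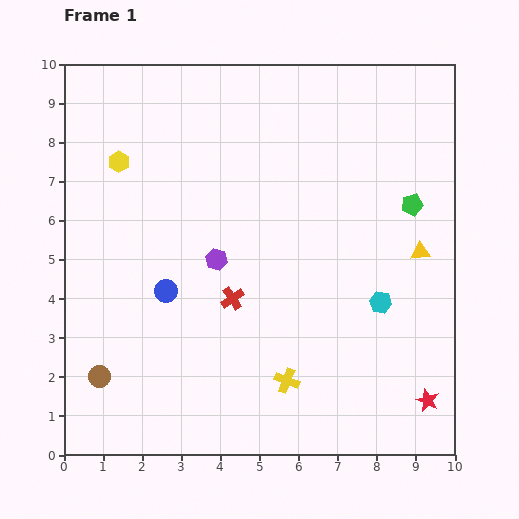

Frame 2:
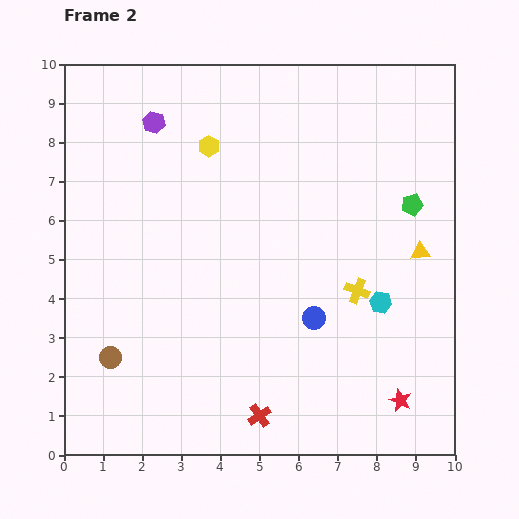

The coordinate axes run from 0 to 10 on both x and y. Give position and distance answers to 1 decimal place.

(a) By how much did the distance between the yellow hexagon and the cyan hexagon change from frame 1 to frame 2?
-1.7

Distance in frame 1: 7.6. Distance in frame 2: 5.9.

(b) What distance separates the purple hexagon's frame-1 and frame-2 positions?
3.8

The purple hexagon moved from (3.9, 5.0) to (2.3, 8.5), a distance of √(1.6² + 3.5²) ≈ 3.8.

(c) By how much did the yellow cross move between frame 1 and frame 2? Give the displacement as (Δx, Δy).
(1.8, 2.3)

The yellow cross was at (5.7, 1.9) in frame 1 and (7.5, 4.2) in frame 2.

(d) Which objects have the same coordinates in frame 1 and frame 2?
the cyan hexagon, the yellow triangle, the green pentagon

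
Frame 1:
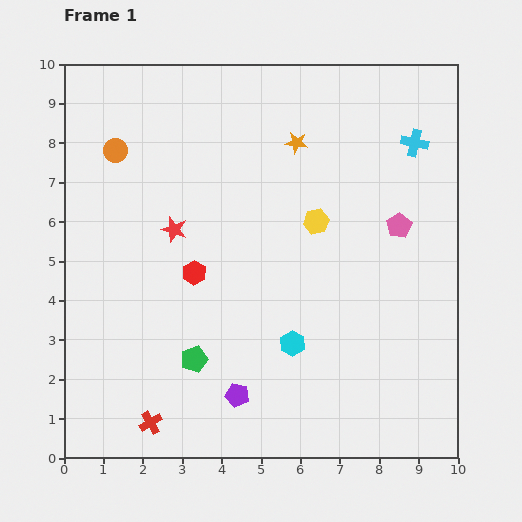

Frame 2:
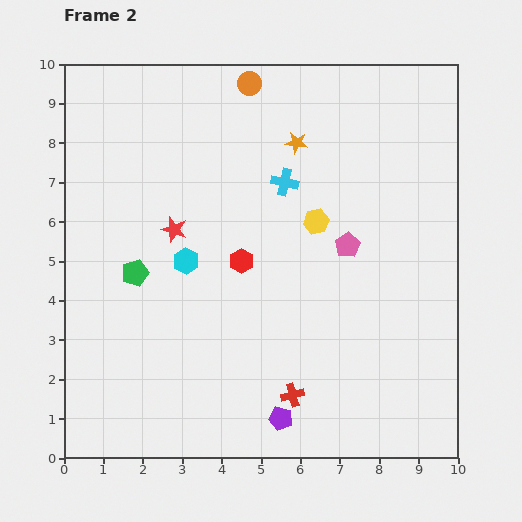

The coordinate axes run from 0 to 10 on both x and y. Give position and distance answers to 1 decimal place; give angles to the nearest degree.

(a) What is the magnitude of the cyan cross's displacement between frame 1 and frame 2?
3.4

The cyan cross moved from (8.9, 8.0) to (5.6, 7.0), a distance of √(3.3² + 1.0²) ≈ 3.4.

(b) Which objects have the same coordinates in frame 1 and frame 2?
the yellow hexagon, the red star, the orange star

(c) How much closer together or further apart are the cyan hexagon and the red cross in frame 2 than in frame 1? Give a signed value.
+0.2

Distance in frame 1: 4.1. Distance in frame 2: 4.3.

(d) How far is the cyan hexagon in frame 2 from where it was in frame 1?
3.4

The cyan hexagon moved from (5.8, 2.9) to (3.1, 5.0), a distance of √(2.7² + 2.1²) ≈ 3.4.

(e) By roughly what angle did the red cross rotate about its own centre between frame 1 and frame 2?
16° clockwise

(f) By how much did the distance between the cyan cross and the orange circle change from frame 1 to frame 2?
-4.9

Distance in frame 1: 7.6. Distance in frame 2: 2.7.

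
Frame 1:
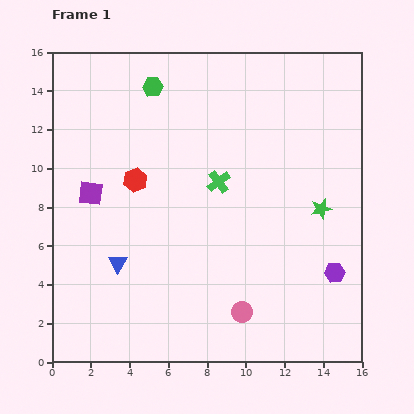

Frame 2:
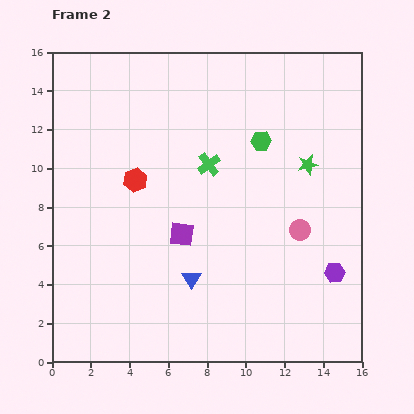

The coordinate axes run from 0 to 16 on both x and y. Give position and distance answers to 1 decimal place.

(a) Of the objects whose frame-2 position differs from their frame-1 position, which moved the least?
the green cross

(moved 1.0)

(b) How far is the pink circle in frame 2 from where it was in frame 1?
5.2

The pink circle moved from (9.8, 2.6) to (12.8, 6.8), a distance of √(3.0² + 4.2²) ≈ 5.2.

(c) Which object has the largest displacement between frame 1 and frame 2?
the green hexagon

(moved 6.3; next 5.2)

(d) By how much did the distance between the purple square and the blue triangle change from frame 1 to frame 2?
-1.5

Distance in frame 1: 3.9. Distance in frame 2: 2.4.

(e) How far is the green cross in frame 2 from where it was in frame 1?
1.0

The green cross moved from (8.6, 9.3) to (8.1, 10.2), a distance of √(0.5² + 0.9²) ≈ 1.0.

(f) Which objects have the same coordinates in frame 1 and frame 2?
the red hexagon, the purple hexagon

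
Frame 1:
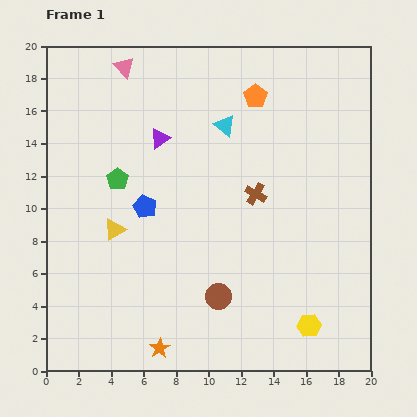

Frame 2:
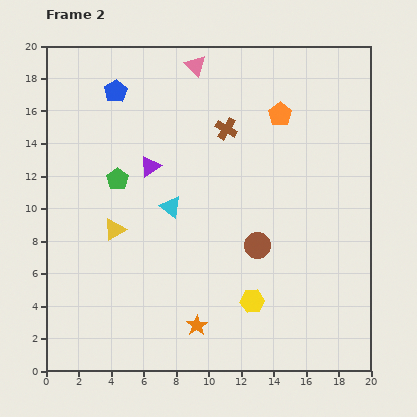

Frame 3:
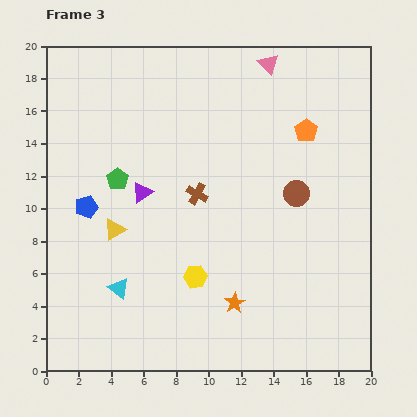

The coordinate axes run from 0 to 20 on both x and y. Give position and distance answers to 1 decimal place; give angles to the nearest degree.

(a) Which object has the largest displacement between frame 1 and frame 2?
the blue pentagon

(moved 7.3; next 6.0)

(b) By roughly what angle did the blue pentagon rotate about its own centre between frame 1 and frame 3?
31° clockwise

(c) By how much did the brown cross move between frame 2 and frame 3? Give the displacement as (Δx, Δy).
(-1.8, -4.0)

The brown cross was at (11.1, 14.9) in frame 2 and (9.3, 10.9) in frame 3.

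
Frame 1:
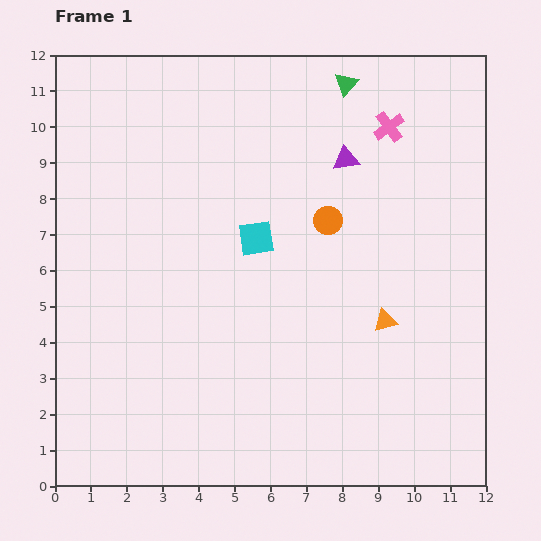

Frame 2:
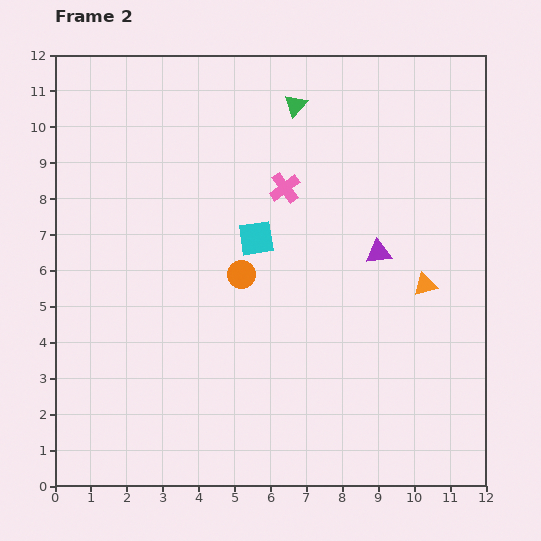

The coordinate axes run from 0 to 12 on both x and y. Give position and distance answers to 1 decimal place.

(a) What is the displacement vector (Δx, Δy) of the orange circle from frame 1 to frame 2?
(-2.4, -1.5)

The orange circle was at (7.6, 7.4) in frame 1 and (5.2, 5.9) in frame 2.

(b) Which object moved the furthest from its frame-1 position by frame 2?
the pink cross

(moved 3.4; next 2.8)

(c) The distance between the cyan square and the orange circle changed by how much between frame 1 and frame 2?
-1.0

Distance in frame 1: 2.1. Distance in frame 2: 1.1.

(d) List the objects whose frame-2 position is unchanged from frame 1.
the cyan square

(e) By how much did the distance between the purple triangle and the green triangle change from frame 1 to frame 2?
+2.6

Distance in frame 1: 2.1. Distance in frame 2: 4.7.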